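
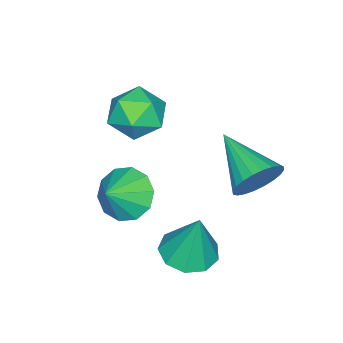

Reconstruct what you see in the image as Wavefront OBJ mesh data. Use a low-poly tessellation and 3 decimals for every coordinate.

v 0.695 2.161 -1.388
v 1.248 1.365 -1.241
v 0.865 2.639 0.568
v 1.636 1.888 -1.403
v 1.583 2.538 -1.557
v 1.115 3.012 -1.632
v 0.45 3.087 -1.593
v -0.1 2.729 -1.457
v -0.279 2.105 -1.289
v -0.001 1.507 -1.167
v 0.601 1.215 -1.148
v -2.46 2.865 -0.062
v -1.89 2.945 0.719
v -3.36 1.055 0.782
v -2.192 3.146 0.827
v -2.535 3.304 0.8
v -2.867 3.395 0.642
v -3.136 3.405 0.377
v -3.303 3.333 0.045
v -3.342 3.19 -0.304
v -3.246 2.997 -0.615
v -3.031 2.785 -0.842
v -2.729 2.584 -0.951
v -2.386 2.426 -0.924
v -2.054 2.335 -0.765
v -1.784 2.325 -0.5
v -1.618 2.397 -0.168
v -1.579 2.54 0.18
v -1.675 2.733 0.492
v -0.045 -0.623 -0.5
v 0.502 -1.101 -1.243
v 0.985 -0.717 0.32
v 0.603 -0.469 -1.298
v 0.456 0.105 -1.047
v 0.118 0.4 -0.588
v -0.283 0.305 -0.094
v -0.593 -0.145 0.244
v -0.694 -0.777 0.299
v -0.547 -1.351 0.048
v -0.209 -1.646 -0.411
v 0.192 -1.551 -0.905
v -1.992 -0.29 2.829
v -1.067 0.118 2.471
v -1.293 -1.878 2.829
v -0.368 -1.47 2.471
v -0.699 -1.254 3.468
v -1.131 -0.273 3.468
v -1.229 -1.487 1.832
v -1.661 -0.506 1.832
v -0.595 -0.622 1.855
v -0.268 -0.478 2.866
v -2.092 -1.282 2.434
v -1.765 -1.138 3.445
f 2 1 4
f 2 4 3
f 4 1 5
f 4 5 3
f 5 1 6
f 5 6 3
f 6 1 7
f 6 7 3
f 7 1 8
f 7 8 3
f 8 1 9
f 8 9 3
f 9 1 10
f 9 10 3
f 10 1 11
f 10 11 3
f 11 1 2
f 11 2 3
f 13 12 15
f 13 15 14
f 15 12 16
f 15 16 14
f 16 12 17
f 16 17 14
f 17 12 18
f 17 18 14
f 18 12 19
f 18 19 14
f 19 12 20
f 19 20 14
f 20 12 21
f 20 21 14
f 21 12 22
f 21 22 14
f 22 12 23
f 22 23 14
f 23 12 24
f 23 24 14
f 24 12 25
f 24 25 14
f 25 12 26
f 25 26 14
f 26 12 27
f 26 27 14
f 27 12 28
f 27 28 14
f 28 12 29
f 28 29 14
f 29 12 13
f 29 13 14
f 31 30 33
f 31 33 32
f 33 30 34
f 33 34 32
f 34 30 35
f 34 35 32
f 35 30 36
f 35 36 32
f 36 30 37
f 36 37 32
f 37 30 38
f 37 38 32
f 38 30 39
f 38 39 32
f 39 30 40
f 39 40 32
f 40 30 41
f 40 41 32
f 41 30 31
f 41 31 32
f 42 53 47
f 42 47 43
f 42 43 49
f 42 49 52
f 42 52 53
f 43 47 51
f 47 53 46
f 53 52 44
f 52 49 48
f 49 43 50
f 45 51 46
f 45 46 44
f 45 44 48
f 45 48 50
f 45 50 51
f 46 51 47
f 44 46 53
f 48 44 52
f 50 48 49
f 51 50 43



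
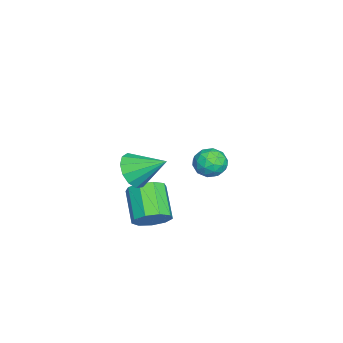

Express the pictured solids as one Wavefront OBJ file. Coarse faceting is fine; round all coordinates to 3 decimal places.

v 2.834 0.3 -0.394
v 3.254 0.728 0.356
v 1.805 0.168 1.485
v 1.386 -0.26 0.734
v 2.853 1.15 0.051
v 1.404 0.59 1.18
v 2.444 1.174 -0.462
v 0.995 0.615 0.667
v 2.218 0.789 -0.943
v 0.769 0.23 0.185
v 2.28 0.175 -1.168
v 0.831 -0.384 -0.039
v 2.602 -0.38 -1.031
v 1.153 -0.94 0.098
v 3.032 -0.618 -0.595
v 1.583 -1.177 0.533
v 3.37 -0.426 -0.066
v 1.921 -0.986 1.062
v 3.458 0.105 0.31
v 2.009 -0.454 1.438
v 2.507 -0.599 2.644
v 3.044 -1.107 3.347
v 2.733 0.959 3.596
v 3.423 -0.922 2.956
v 3.511 -0.636 2.466
v 3.281 -0.337 2.032
v 2.805 -0.122 1.793
v 2.235 -0.058 1.823
v 1.751 -0.166 2.114
v 1.507 -0.411 2.573
v 1.581 -0.716 3.055
v 1.949 -0.984 3.405
v 2.494 -1.13 3.514
v -4.206 1.681 -0.892
v -3.723 2.398 -1.22
v -3.217 1.522 0.22
v -2.734 2.239 -0.108
v -3.567 2.377 0.269
v -4.179 2.475 -0.418
v -2.761 1.445 -0.582
v -3.373 1.543 -1.269
v -2.83 2.253 -1.028
v -3.328 2.828 -0.502
v -3.612 1.092 -0.498
v -4.11 1.667 0.028
v -4.052 2.053 -1.154
v -2.888 1.867 0.154
v -3.379 1.947 0.375
v -3.094 2.369 0.183
v -4.32 2.098 -0.683
v -4.035 2.52 -0.875
v -3.944 2.508 -0
v -2.905 1.4 -0.125
v -2.62 1.822 -0.317
v -3.846 1.551 -1.183
v -3.561 1.973 -1.375
v -2.996 1.412 -1
v -3.242 2.39 -1.233
v -2.661 2.296 -0.58
v -2.677 1.829 -0.858
v -3.036 1.887 -1.262
v -3.535 2.728 -0.925
v -2.954 2.635 -0.271
v -3.444 2.715 -0.049
v -3.803 2.773 -0.453
v -3.01 2.643 -0.812
v -3.986 1.285 -0.729
v -3.405 1.192 -0.075
v -3.137 1.147 -0.547
v -3.496 1.205 -0.951
v -4.279 1.624 -0.42
v -3.698 1.53 0.233
v -3.904 2.033 0.262
v -4.263 2.091 -0.142
v -3.93 1.277 -0.188
f 2 1 5
f 2 5 3
f 3 5 6
f 3 6 4
f 5 1 7
f 5 7 6
f 6 7 8
f 6 8 4
f 7 1 9
f 7 9 8
f 8 9 10
f 8 10 4
f 9 1 11
f 9 11 10
f 10 11 12
f 10 12 4
f 11 1 13
f 11 13 12
f 12 13 14
f 12 14 4
f 13 1 15
f 13 15 14
f 14 15 16
f 14 16 4
f 15 1 17
f 15 17 16
f 16 17 18
f 16 18 4
f 17 1 19
f 17 19 18
f 18 19 20
f 18 20 4
f 19 1 2
f 19 2 20
f 20 2 3
f 20 3 4
f 22 21 24
f 22 24 23
f 24 21 25
f 24 25 23
f 25 21 26
f 25 26 23
f 26 21 27
f 26 27 23
f 27 21 28
f 27 28 23
f 28 21 29
f 28 29 23
f 29 21 30
f 29 30 23
f 30 21 31
f 30 31 23
f 31 21 32
f 31 32 23
f 32 21 33
f 32 33 23
f 33 21 22
f 33 22 23
f 34 71 50
f 71 45 74
f 50 74 39
f 71 74 50
f 34 50 46
f 50 39 51
f 46 51 35
f 50 51 46
f 34 46 55
f 46 35 56
f 55 56 41
f 46 56 55
f 34 55 67
f 55 41 70
f 67 70 44
f 55 70 67
f 34 67 71
f 67 44 75
f 71 75 45
f 67 75 71
f 35 51 62
f 51 39 65
f 62 65 43
f 51 65 62
f 39 74 52
f 74 45 73
f 52 73 38
f 74 73 52
f 45 75 72
f 75 44 68
f 72 68 36
f 75 68 72
f 44 70 69
f 70 41 57
f 69 57 40
f 70 57 69
f 41 56 61
f 56 35 58
f 61 58 42
f 56 58 61
f 37 63 49
f 63 43 64
f 49 64 38
f 63 64 49
f 37 49 47
f 49 38 48
f 47 48 36
f 49 48 47
f 37 47 54
f 47 36 53
f 54 53 40
f 47 53 54
f 37 54 59
f 54 40 60
f 59 60 42
f 54 60 59
f 37 59 63
f 59 42 66
f 63 66 43
f 59 66 63
f 38 64 52
f 64 43 65
f 52 65 39
f 64 65 52
f 36 48 72
f 48 38 73
f 72 73 45
f 48 73 72
f 40 53 69
f 53 36 68
f 69 68 44
f 53 68 69
f 42 60 61
f 60 40 57
f 61 57 41
f 60 57 61
f 43 66 62
f 66 42 58
f 62 58 35
f 66 58 62



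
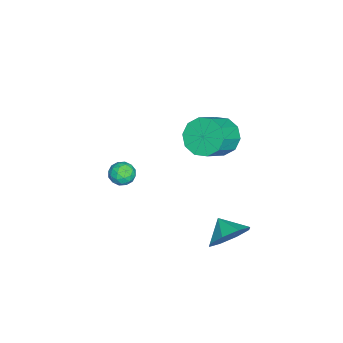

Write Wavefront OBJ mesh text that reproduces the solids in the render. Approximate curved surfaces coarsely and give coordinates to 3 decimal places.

v 0.807 2.874 1.27
v 1.35 2.601 0.438
v 2.556 2.073 1.398
v 2.013 2.346 2.23
v 1.499 3.203 0.581
v 2.705 2.675 1.542
v 1.384 3.679 0.988
v 2.59 3.151 1.948
v 1.048 3.848 1.502
v 2.255 3.32 2.462
v 0.621 3.645 1.927
v 1.827 3.116 2.888
v 0.264 3.147 2.102
v 1.47 2.619 3.062
v 0.115 2.545 1.958
v 1.321 2.017 2.919
v 0.23 2.069 1.552
v 1.436 1.541 2.512
v 0.565 1.9 1.038
v 1.772 1.372 1.998
v 0.993 2.104 0.612
v 2.199 1.575 1.573
v 3.45 3.871 -3.406
v 4.231 3.682 -2.669
v 2.75 3.209 -2.834
v 3.762 4.344 -2.474
v 3.11 4.729 -2.825
v 2.658 4.612 -3.516
v 2.669 4.061 -4.142
v 3.137 3.399 -4.337
v 3.789 3.013 -3.986
v 4.242 3.131 -3.295
v -0.951 -1.628 -3.388
v -0.275 -1.501 -3.541
v -0.945 -2.519 -4.099
v -0.269 -2.392 -4.252
v -0.447 -2.626 -3.612
v -0.451 -2.075 -3.172
v -0.769 -1.945 -4.468
v -0.773 -1.394 -4.028
v -0.163 -1.697 -4.208
v 0.036 -2.117 -3.679
v -1.256 -1.903 -3.961
v -1.057 -2.323 -3.432
v -0.614 -1.486 -3.402
v -0.606 -2.534 -4.238
v -0.711 -2.671 -3.861
v -0.314 -2.596 -3.951
v -0.717 -1.824 -3.185
v -0.32 -1.749 -3.275
v -0.421 -2.41 -3.317
v -0.9 -2.271 -4.365
v -0.503 -2.196 -4.455
v -0.906 -1.424 -3.689
v -0.509 -1.349 -3.779
v -0.799 -1.61 -4.323
v -0.15 -1.527 -3.884
v -0.147 -2.05 -4.302
v -0.44 -1.788 -4.429
v -0.443 -1.464 -4.171
v -0.034 -1.774 -3.573
v -0.03 -2.298 -3.991
v -0.134 -2.435 -3.615
v -0.137 -2.111 -3.357
v 0.033 -1.889 -3.966
v -1.19 -1.722 -3.649
v -1.186 -2.246 -4.067
v -1.083 -1.909 -4.283
v -1.086 -1.585 -4.025
v -1.073 -1.97 -3.338
v -1.07 -2.493 -3.756
v -0.777 -2.556 -3.469
v -0.78 -2.232 -3.211
v -1.253 -2.131 -3.674
f 2 1 5
f 2 5 3
f 3 5 6
f 3 6 4
f 5 1 7
f 5 7 6
f 6 7 8
f 6 8 4
f 7 1 9
f 7 9 8
f 8 9 10
f 8 10 4
f 9 1 11
f 9 11 10
f 10 11 12
f 10 12 4
f 11 1 13
f 11 13 12
f 12 13 14
f 12 14 4
f 13 1 15
f 13 15 14
f 14 15 16
f 14 16 4
f 15 1 17
f 15 17 16
f 16 17 18
f 16 18 4
f 17 1 19
f 17 19 18
f 18 19 20
f 18 20 4
f 19 1 21
f 19 21 20
f 20 21 22
f 20 22 4
f 21 1 2
f 21 2 22
f 22 2 3
f 22 3 4
f 24 23 26
f 24 26 25
f 26 23 27
f 26 27 25
f 27 23 28
f 27 28 25
f 28 23 29
f 28 29 25
f 29 23 30
f 29 30 25
f 30 23 31
f 30 31 25
f 31 23 32
f 31 32 25
f 32 23 24
f 32 24 25
f 33 70 49
f 70 44 73
f 49 73 38
f 70 73 49
f 33 49 45
f 49 38 50
f 45 50 34
f 49 50 45
f 33 45 54
f 45 34 55
f 54 55 40
f 45 55 54
f 33 54 66
f 54 40 69
f 66 69 43
f 54 69 66
f 33 66 70
f 66 43 74
f 70 74 44
f 66 74 70
f 34 50 61
f 50 38 64
f 61 64 42
f 50 64 61
f 38 73 51
f 73 44 72
f 51 72 37
f 73 72 51
f 44 74 71
f 74 43 67
f 71 67 35
f 74 67 71
f 43 69 68
f 69 40 56
f 68 56 39
f 69 56 68
f 40 55 60
f 55 34 57
f 60 57 41
f 55 57 60
f 36 62 48
f 62 42 63
f 48 63 37
f 62 63 48
f 36 48 46
f 48 37 47
f 46 47 35
f 48 47 46
f 36 46 53
f 46 35 52
f 53 52 39
f 46 52 53
f 36 53 58
f 53 39 59
f 58 59 41
f 53 59 58
f 36 58 62
f 58 41 65
f 62 65 42
f 58 65 62
f 37 63 51
f 63 42 64
f 51 64 38
f 63 64 51
f 35 47 71
f 47 37 72
f 71 72 44
f 47 72 71
f 39 52 68
f 52 35 67
f 68 67 43
f 52 67 68
f 41 59 60
f 59 39 56
f 60 56 40
f 59 56 60
f 42 65 61
f 65 41 57
f 61 57 34
f 65 57 61



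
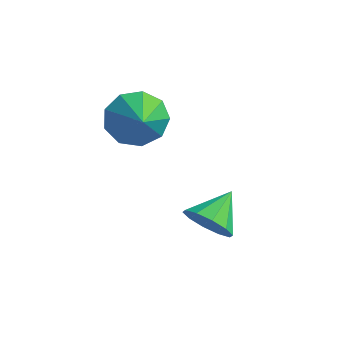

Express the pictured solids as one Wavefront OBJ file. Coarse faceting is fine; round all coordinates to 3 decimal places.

v 3.962 2.329 -3.517
v 4.575 2.668 -4.113
v 3.998 3.591 -2.763
v 4.055 2.797 -4.304
v 3.5 2.747 -4.194
v 3.121 2.537 -3.825
v 3.063 2.248 -3.339
v 3.349 1.99 -2.921
v 3.869 1.862 -2.73
v 4.425 1.912 -2.84
v 4.804 2.121 -3.209
v 4.861 2.41 -3.695
v 0.411 3.401 -0.75
v 1.212 3.684 -1.432
v 1.289 2.599 -0.05
v 1.187 4.158 -0.857
v 0.798 4.278 -0.232
v 0.228 3.987 0.151
v -0.256 3.422 0.112
v -0.429 2.847 -0.33
v -0.209 2.531 -0.968
v 0.301 2.622 -1.505
v 0.863 3.077 -1.688
f 2 1 4
f 2 4 3
f 4 1 5
f 4 5 3
f 5 1 6
f 5 6 3
f 6 1 7
f 6 7 3
f 7 1 8
f 7 8 3
f 8 1 9
f 8 9 3
f 9 1 10
f 9 10 3
f 10 1 11
f 10 11 3
f 11 1 12
f 11 12 3
f 12 1 2
f 12 2 3
f 14 13 16
f 14 16 15
f 16 13 17
f 16 17 15
f 17 13 18
f 17 18 15
f 18 13 19
f 18 19 15
f 19 13 20
f 19 20 15
f 20 13 21
f 20 21 15
f 21 13 22
f 21 22 15
f 22 13 23
f 22 23 15
f 23 13 14
f 23 14 15



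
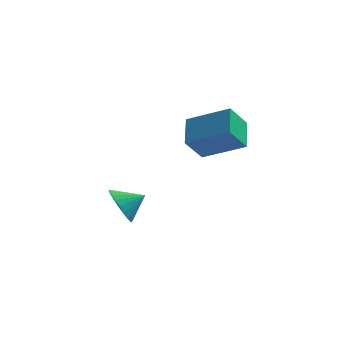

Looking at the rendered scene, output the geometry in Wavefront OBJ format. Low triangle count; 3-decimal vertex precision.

v 2.642 -3.268 1.081
v 2.173 -3.966 2.006
v 2.409 -2.136 1.817
v 1.94 -2.834 2.742
v 4.3 -3.406 1.818
v 3.831 -4.104 2.743
v 4.067 -2.274 2.554
v 3.598 -2.972 3.479
v -0.507 -3.015 -1.823
v 0.004 -3.495 -2.355
v 0.347 -2.645 -1.337
v -0.021 -3.203 -2.533
v -0.12 -2.882 -2.603
v -0.278 -2.581 -2.554
v -0.471 -2.346 -2.394
v -0.669 -2.213 -2.147
v -0.843 -2.202 -1.851
v -0.965 -2.315 -1.551
v -1.018 -2.534 -1.292
v -0.993 -2.826 -1.114
v -0.894 -3.148 -1.044
v -0.736 -3.449 -1.093
v -0.543 -3.684 -1.253
v -0.345 -3.817 -1.499
v -0.171 -3.828 -1.796
v -0.049 -3.715 -2.096
f 2 4 1
f 5 2 1
f 1 4 3
f 3 5 1
f 2 8 4
f 6 2 5
f 6 8 2
f 4 8 3
f 7 5 3
f 3 8 7
f 7 6 5
f 8 6 7
f 10 9 12
f 10 12 11
f 12 9 13
f 12 13 11
f 13 9 14
f 13 14 11
f 14 9 15
f 14 15 11
f 15 9 16
f 15 16 11
f 16 9 17
f 16 17 11
f 17 9 18
f 17 18 11
f 18 9 19
f 18 19 11
f 19 9 20
f 19 20 11
f 20 9 21
f 20 21 11
f 21 9 22
f 21 22 11
f 22 9 23
f 22 23 11
f 23 9 24
f 23 24 11
f 24 9 25
f 24 25 11
f 25 9 26
f 25 26 11
f 26 9 10
f 26 10 11



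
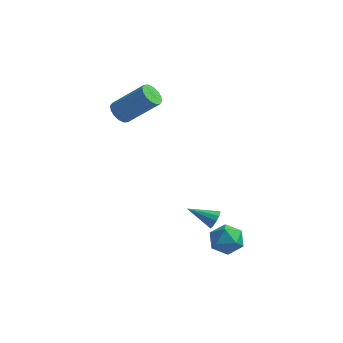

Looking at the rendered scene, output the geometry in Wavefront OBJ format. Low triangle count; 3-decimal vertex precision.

v -2.972 2.626 0.938
v -2.535 2.786 0.443
v -0.99 3.094 1.907
v -1.428 2.934 2.402
v -2.683 3.091 0.535
v -1.139 3.399 1.999
v -2.909 3.272 0.736
v -1.365 3.58 2.199
v -3.152 3.28 0.99
v -1.608 3.588 2.454
v -3.347 3.112 1.231
v -1.802 3.42 2.695
v -3.441 2.815 1.393
v -1.897 3.122 2.857
v -3.41 2.466 1.433
v -1.865 2.774 2.897
v -3.261 2.161 1.341
v -1.717 2.469 2.805
v -3.035 1.98 1.141
v -1.491 2.288 2.604
v -2.792 1.972 0.886
v -1.248 2.28 2.35
v -2.598 2.14 0.645
v -1.053 2.448 2.109
v -2.503 2.438 0.483
v -0.959 2.745 1.947
v 3.919 -0.408 -4.048
v 4.281 -0.82 -3.316
v 3.079 -1.6 -4.304
v 3.441 -2.012 -3.572
v 2.886 -1.293 -3.464
v 3.405 -0.556 -3.306
v 3.955 -1.864 -4.314
v 4.474 -1.127 -4.156
v 4.303 -1.72 -3.48
v 3.642 -1.367 -2.955
v 3.718 -1.053 -4.665
v 3.057 -0.7 -4.14
v 2.827 -0.319 -3.313
v 3.069 -0.463 -2.852
v 1.513 -0.521 -2.687
v 3.022 -0.132 -2.845
v 2.9 0.127 -3.017
v 2.751 0.215 -3.302
v 2.631 0.099 -3.592
v 2.586 -0.176 -3.774
v 2.633 -0.507 -3.781
v 2.755 -0.765 -3.609
v 2.904 -0.854 -3.324
v 3.024 -0.738 -3.035
f 2 1 5
f 2 5 3
f 3 5 6
f 3 6 4
f 5 1 7
f 5 7 6
f 6 7 8
f 6 8 4
f 7 1 9
f 7 9 8
f 8 9 10
f 8 10 4
f 9 1 11
f 9 11 10
f 10 11 12
f 10 12 4
f 11 1 13
f 11 13 12
f 12 13 14
f 12 14 4
f 13 1 15
f 13 15 14
f 14 15 16
f 14 16 4
f 15 1 17
f 15 17 16
f 16 17 18
f 16 18 4
f 17 1 19
f 17 19 18
f 18 19 20
f 18 20 4
f 19 1 21
f 19 21 20
f 20 21 22
f 20 22 4
f 21 1 23
f 21 23 22
f 22 23 24
f 22 24 4
f 23 1 25
f 23 25 24
f 24 25 26
f 24 26 4
f 25 1 2
f 25 2 26
f 26 2 3
f 26 3 4
f 27 38 32
f 27 32 28
f 27 28 34
f 27 34 37
f 27 37 38
f 28 32 36
f 32 38 31
f 38 37 29
f 37 34 33
f 34 28 35
f 30 36 31
f 30 31 29
f 30 29 33
f 30 33 35
f 30 35 36
f 31 36 32
f 29 31 38
f 33 29 37
f 35 33 34
f 36 35 28
f 40 39 42
f 40 42 41
f 42 39 43
f 42 43 41
f 43 39 44
f 43 44 41
f 44 39 45
f 44 45 41
f 45 39 46
f 45 46 41
f 46 39 47
f 46 47 41
f 47 39 48
f 47 48 41
f 48 39 49
f 48 49 41
f 49 39 50
f 49 50 41
f 50 39 40
f 50 40 41



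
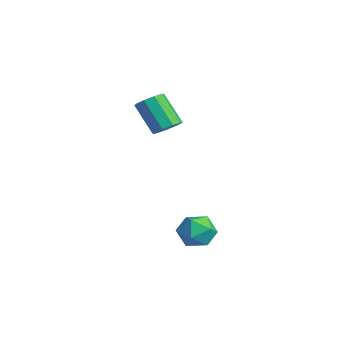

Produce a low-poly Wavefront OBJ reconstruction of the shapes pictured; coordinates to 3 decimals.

v -2.197 -0.656 0.331
v -1.575 -0.672 0.766
v -2.62 -1.14 2.244
v -3.243 -1.124 1.809
v -1.782 -0.195 0.771
v -2.828 -0.664 2.249
v -2.184 0.066 0.569
v -3.229 -0.402 2.047
v -2.592 -0.011 0.256
v -3.637 -0.479 1.734
v -2.815 -0.389 -0.022
v -3.861 -0.857 1.456
v -2.749 -0.892 -0.135
v -3.795 -1.36 1.343
v -2.425 -1.285 -0.03
v -3.471 -1.753 1.448
v -1.994 -1.383 0.244
v -3.04 -1.851 1.722
v -1.658 -1.141 0.558
v -2.704 -1.609 2.037
v 2.654 -0.831 -3.067
v 3.552 -1.074 -3.368
v 2.028 -1.726 -4.212
v 2.926 -1.969 -4.513
v 2.592 -2.299 -3.655
v 2.979 -1.745 -2.947
v 2.601 -1.055 -4.633
v 2.988 -0.501 -3.925
v 3.519 -1.212 -4.336
v 3.514 -1.981 -3.732
v 2.066 -0.819 -3.848
v 2.061 -1.588 -3.244
f 2 1 5
f 2 5 3
f 3 5 6
f 3 6 4
f 5 1 7
f 5 7 6
f 6 7 8
f 6 8 4
f 7 1 9
f 7 9 8
f 8 9 10
f 8 10 4
f 9 1 11
f 9 11 10
f 10 11 12
f 10 12 4
f 11 1 13
f 11 13 12
f 12 13 14
f 12 14 4
f 13 1 15
f 13 15 14
f 14 15 16
f 14 16 4
f 15 1 17
f 15 17 16
f 16 17 18
f 16 18 4
f 17 1 19
f 17 19 18
f 18 19 20
f 18 20 4
f 19 1 2
f 19 2 20
f 20 2 3
f 20 3 4
f 21 32 26
f 21 26 22
f 21 22 28
f 21 28 31
f 21 31 32
f 22 26 30
f 26 32 25
f 32 31 23
f 31 28 27
f 28 22 29
f 24 30 25
f 24 25 23
f 24 23 27
f 24 27 29
f 24 29 30
f 25 30 26
f 23 25 32
f 27 23 31
f 29 27 28
f 30 29 22



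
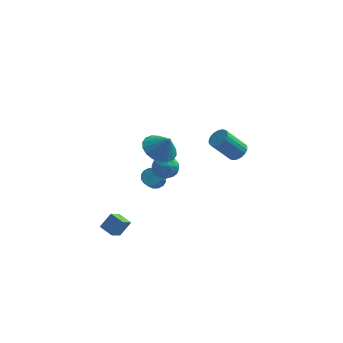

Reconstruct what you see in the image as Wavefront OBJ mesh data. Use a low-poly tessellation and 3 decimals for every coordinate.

v -0.541 3.122 -3.781
v 0.099 3.015 -3.819
v 0.001 2.072 -2.816
v -0.639 2.178 -2.779
v 0.065 3.261 -3.591
v -0.033 2.317 -2.589
v -0.132 3.469 -3.415
v -0.23 2.525 -2.412
v -0.438 3.584 -3.336
v -0.536 2.641 -2.334
v -0.772 3.575 -3.377
v -0.87 2.632 -2.374
v -1.044 3.445 -3.526
v -1.142 2.502 -2.524
v -1.181 3.228 -3.744
v -1.279 2.285 -2.741
v -1.147 2.983 -3.971
v -1.245 2.039 -2.969
v -0.95 2.775 -4.148
v -1.048 1.831 -3.145
v -0.644 2.659 -4.226
v -0.742 1.716 -3.224
v -0.31 2.668 -4.186
v -0.408 1.725 -3.183
v -0.038 2.798 -4.036
v -0.136 1.855 -3.034
v 4.256 4.058 -1.411
v 4.799 4.161 -0.965
v 3.667 3.705 0.517
v 3.124 3.602 0.071
v 4.665 4.446 -0.98
v 3.533 3.991 0.503
v 4.449 4.655 -1.08
v 3.318 4.199 0.403
v 4.196 4.746 -1.245
v 3.065 4.29 0.237
v 3.954 4.7 -1.444
v 2.823 4.244 0.039
v 3.773 4.527 -1.636
v 2.641 4.071 -0.153
v 3.686 4.261 -1.783
v 2.555 3.805 -0.301
v 3.713 3.955 -1.857
v 2.581 3.499 -0.375
v 3.847 3.669 -1.843
v 2.715 3.214 -0.36
v 4.062 3.461 -1.743
v 2.931 3.005 -0.26
v 4.315 3.37 -1.577
v 3.184 2.914 -0.095
v 4.557 3.416 -1.379
v 3.426 2.96 0.104
v 4.739 3.589 -1.187
v 3.607 3.133 0.296
v 4.825 3.855 -1.039
v 3.694 3.399 0.443
v 0.147 -1.533 0.955
v 0.593 -1.105 1.525
v 0.987 -2.595 1.095
v 1.433 -2.167 1.665
v 0.654 -2.426 1.849
v 0.135 -1.769 1.762
v 1.445 -1.931 0.858
v 0.926 -1.274 0.771
v 1.395 -1.351 1.465
v 0.906 -1.656 2.077
v 0.674 -2.044 0.543
v 0.185 -2.349 1.155
v 0.296 -1.226 1.227
v 1.284 -2.474 1.393
v 0.826 -2.626 1.5
v 1.088 -2.375 1.836
v 0.027 -1.616 1.367
v 0.289 -1.365 1.702
v 0.325 -2.141 1.892
v 1.291 -2.335 0.918
v 1.553 -2.084 1.253
v 0.492 -1.325 0.784
v 0.754 -1.074 1.12
v 1.255 -1.559 0.728
v 1.03 -1.119 1.528
v 1.524 -1.743 1.61
v 1.531 -1.604 1.136
v 1.226 -1.218 1.085
v 0.743 -1.298 1.887
v 1.236 -1.922 1.97
v 0.778 -2.074 2.078
v 0.473 -1.689 2.027
v 1.214 -1.443 1.852
v 0.344 -1.778 0.65
v 0.837 -2.402 0.733
v 1.107 -2.011 0.593
v 0.802 -1.626 0.542
v 0.056 -1.957 1.01
v 0.55 -2.581 1.092
v 0.354 -2.482 1.535
v 0.049 -2.096 1.484
v 0.366 -2.257 0.768
v 0.512 -2.208 3.123
v 1.451 -2.12 2.596
v 1.148 -2.452 4.217
v 1.369 -1.67 2.744
v 1.117 -1.327 2.967
v 0.746 -1.158 3.221
v 0.328 -1.197 3.455
v -0.054 -1.436 3.624
v -0.323 -1.828 3.693
v -0.427 -2.295 3.649
v -0.345 -2.745 3.501
v -0.094 -3.088 3.278
v 0.278 -3.257 3.024
v 0.696 -3.218 2.79
v 1.077 -2.979 2.621
v 1.347 -2.587 2.552
v -1.472 -4.029 -3.153
v -1.789 -4.845 -2.504
v -2.231 -3.534 -2.902
v -2.548 -4.35 -2.252
v -0.912 -3.59 -2.328
v -1.229 -4.406 -1.678
v -1.671 -3.095 -2.076
v -1.988 -3.911 -1.427
f 2 1 5
f 2 5 3
f 3 5 6
f 3 6 4
f 5 1 7
f 5 7 6
f 6 7 8
f 6 8 4
f 7 1 9
f 7 9 8
f 8 9 10
f 8 10 4
f 9 1 11
f 9 11 10
f 10 11 12
f 10 12 4
f 11 1 13
f 11 13 12
f 12 13 14
f 12 14 4
f 13 1 15
f 13 15 14
f 14 15 16
f 14 16 4
f 15 1 17
f 15 17 16
f 16 17 18
f 16 18 4
f 17 1 19
f 17 19 18
f 18 19 20
f 18 20 4
f 19 1 21
f 19 21 20
f 20 21 22
f 20 22 4
f 21 1 23
f 21 23 22
f 22 23 24
f 22 24 4
f 23 1 25
f 23 25 24
f 24 25 26
f 24 26 4
f 25 1 2
f 25 2 26
f 26 2 3
f 26 3 4
f 28 27 31
f 28 31 29
f 29 31 32
f 29 32 30
f 31 27 33
f 31 33 32
f 32 33 34
f 32 34 30
f 33 27 35
f 33 35 34
f 34 35 36
f 34 36 30
f 35 27 37
f 35 37 36
f 36 37 38
f 36 38 30
f 37 27 39
f 37 39 38
f 38 39 40
f 38 40 30
f 39 27 41
f 39 41 40
f 40 41 42
f 40 42 30
f 41 27 43
f 41 43 42
f 42 43 44
f 42 44 30
f 43 27 45
f 43 45 44
f 44 45 46
f 44 46 30
f 45 27 47
f 45 47 46
f 46 47 48
f 46 48 30
f 47 27 49
f 47 49 48
f 48 49 50
f 48 50 30
f 49 27 51
f 49 51 50
f 50 51 52
f 50 52 30
f 51 27 53
f 51 53 52
f 52 53 54
f 52 54 30
f 53 27 55
f 53 55 54
f 54 55 56
f 54 56 30
f 55 27 28
f 55 28 56
f 56 28 29
f 56 29 30
f 57 94 73
f 94 68 97
f 73 97 62
f 94 97 73
f 57 73 69
f 73 62 74
f 69 74 58
f 73 74 69
f 57 69 78
f 69 58 79
f 78 79 64
f 69 79 78
f 57 78 90
f 78 64 93
f 90 93 67
f 78 93 90
f 57 90 94
f 90 67 98
f 94 98 68
f 90 98 94
f 58 74 85
f 74 62 88
f 85 88 66
f 74 88 85
f 62 97 75
f 97 68 96
f 75 96 61
f 97 96 75
f 68 98 95
f 98 67 91
f 95 91 59
f 98 91 95
f 67 93 92
f 93 64 80
f 92 80 63
f 93 80 92
f 64 79 84
f 79 58 81
f 84 81 65
f 79 81 84
f 60 86 72
f 86 66 87
f 72 87 61
f 86 87 72
f 60 72 70
f 72 61 71
f 70 71 59
f 72 71 70
f 60 70 77
f 70 59 76
f 77 76 63
f 70 76 77
f 60 77 82
f 77 63 83
f 82 83 65
f 77 83 82
f 60 82 86
f 82 65 89
f 86 89 66
f 82 89 86
f 61 87 75
f 87 66 88
f 75 88 62
f 87 88 75
f 59 71 95
f 71 61 96
f 95 96 68
f 71 96 95
f 63 76 92
f 76 59 91
f 92 91 67
f 76 91 92
f 65 83 84
f 83 63 80
f 84 80 64
f 83 80 84
f 66 89 85
f 89 65 81
f 85 81 58
f 89 81 85
f 100 99 102
f 100 102 101
f 102 99 103
f 102 103 101
f 103 99 104
f 103 104 101
f 104 99 105
f 104 105 101
f 105 99 106
f 105 106 101
f 106 99 107
f 106 107 101
f 107 99 108
f 107 108 101
f 108 99 109
f 108 109 101
f 109 99 110
f 109 110 101
f 110 99 111
f 110 111 101
f 111 99 112
f 111 112 101
f 112 99 113
f 112 113 101
f 113 99 114
f 113 114 101
f 114 99 100
f 114 100 101
f 116 118 115
f 119 116 115
f 115 118 117
f 117 119 115
f 116 122 118
f 120 116 119
f 120 122 116
f 118 122 117
f 121 119 117
f 117 122 121
f 121 120 119
f 122 120 121



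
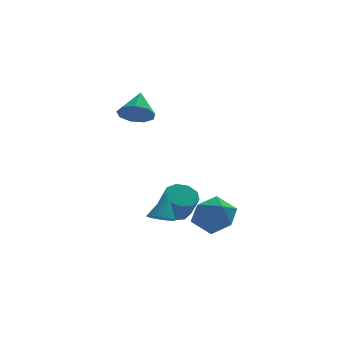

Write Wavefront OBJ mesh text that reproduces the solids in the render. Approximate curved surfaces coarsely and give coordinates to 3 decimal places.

v 1.739 0.372 -2.855
v 2.171 1.025 -2.523
v 2.412 0.281 -1.373
v 1.981 -0.372 -1.705
v 1.609 1.064 -2.38
v 1.85 0.321 -1.23
v 1.108 0.78 -2.458
v 1.349 0.036 -1.309
v 0.902 0.304 -2.723
v 1.144 -0.439 -1.573
v 1.089 -0.14 -3.049
v 1.33 -0.883 -1.899
v 1.58 -0.344 -3.284
v 1.821 -1.088 -2.135
v 2.145 -0.214 -3.318
v 2.386 -0.957 -2.169
v 2.521 0.19 -3.136
v 2.762 -0.553 -1.986
v 2.531 0.68 -2.822
v 2.772 -0.064 -1.672
v 1.799 -3.31 -2.214
v 2.593 -2.61 -2.681
v 3.107 -4.05 -1.099
v 3.901 -3.35 -1.566
v 3.066 -2.912 -0.896
v 2.257 -2.455 -1.585
v 3.443 -4.205 -2.195
v 2.634 -3.748 -2.884
v 3.608 -3.163 -2.669
v 3.376 -2.364 -1.866
v 2.324 -4.296 -1.914
v 2.092 -3.497 -1.111
v 0.625 -2.363 -2.295
v 1.267 -2.396 -2.483
v 1.035 -1.717 -1.005
v 1.19 -2.148 -2.583
v 1.016 -1.936 -2.633
v 0.774 -1.799 -2.625
v 0.506 -1.759 -2.559
v 0.258 -1.823 -2.449
v 0.074 -1.981 -2.311
v -0.014 -2.204 -2.171
v 0.007 -2.456 -2.052
v 0.136 -2.691 -1.975
v 0.349 -2.869 -1.954
v 0.609 -2.96 -1.992
v 0.873 -2.947 -2.082
v 1.093 -2.834 -2.209
v 1.233 -2.639 -2.35
v -0.011 0.447 3.279
v 0.428 0.884 2.612
v 0.411 1.553 4.281
v -0.161 1.081 2.644
v -0.681 0.981 2.972
v -0.886 0.632 3.444
v -0.682 0.196 3.839
v -0.164 -0.122 3.972
v 0.426 -0.174 3.781
v 0.812 0.065 3.355
v 0.813 0.483 2.893
f 2 1 5
f 2 5 3
f 3 5 6
f 3 6 4
f 5 1 7
f 5 7 6
f 6 7 8
f 6 8 4
f 7 1 9
f 7 9 8
f 8 9 10
f 8 10 4
f 9 1 11
f 9 11 10
f 10 11 12
f 10 12 4
f 11 1 13
f 11 13 12
f 12 13 14
f 12 14 4
f 13 1 15
f 13 15 14
f 14 15 16
f 14 16 4
f 15 1 17
f 15 17 16
f 16 17 18
f 16 18 4
f 17 1 19
f 17 19 18
f 18 19 20
f 18 20 4
f 19 1 2
f 19 2 20
f 20 2 3
f 20 3 4
f 21 32 26
f 21 26 22
f 21 22 28
f 21 28 31
f 21 31 32
f 22 26 30
f 26 32 25
f 32 31 23
f 31 28 27
f 28 22 29
f 24 30 25
f 24 25 23
f 24 23 27
f 24 27 29
f 24 29 30
f 25 30 26
f 23 25 32
f 27 23 31
f 29 27 28
f 30 29 22
f 34 33 36
f 34 36 35
f 36 33 37
f 36 37 35
f 37 33 38
f 37 38 35
f 38 33 39
f 38 39 35
f 39 33 40
f 39 40 35
f 40 33 41
f 40 41 35
f 41 33 42
f 41 42 35
f 42 33 43
f 42 43 35
f 43 33 44
f 43 44 35
f 44 33 45
f 44 45 35
f 45 33 46
f 45 46 35
f 46 33 47
f 46 47 35
f 47 33 48
f 47 48 35
f 48 33 49
f 48 49 35
f 49 33 34
f 49 34 35
f 51 50 53
f 51 53 52
f 53 50 54
f 53 54 52
f 54 50 55
f 54 55 52
f 55 50 56
f 55 56 52
f 56 50 57
f 56 57 52
f 57 50 58
f 57 58 52
f 58 50 59
f 58 59 52
f 59 50 60
f 59 60 52
f 60 50 51
f 60 51 52



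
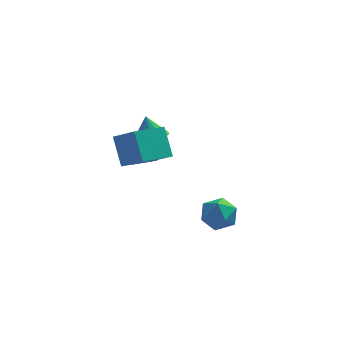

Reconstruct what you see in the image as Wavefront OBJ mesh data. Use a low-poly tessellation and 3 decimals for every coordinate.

v -3.703 -2.498 1.319
v -4.062 -2.389 2.235
v -3.298 -0.704 1.265
v -3.657 -0.595 2.181
v -2.263 -2.805 1.919
v -2.622 -2.696 2.835
v -1.858 -1.011 1.865
v -2.217 -0.902 2.781
v -2.703 0.857 1.387
v -1.671 1.181 1.524
v -3.057 1.383 2.813
v -1.97 1.656 1.275
v -2.501 1.878 1.061
v -3.097 1.775 0.951
v -3.567 1.381 0.979
v -3.763 0.821 1.137
v -3.623 0.272 1.374
v -3.19 -0.091 1.616
v -2.603 -0.153 1.785
v -2.047 0.106 1.827
v -1.7 0.603 1.73
v 1.537 -1.65 -2.221
v 2.332 -2.603 -2.385
v 0.288 -2.457 -3.595
v 1.083 -3.41 -3.759
v 0.454 -3.298 -2.683
v 1.226 -2.799 -1.834
v 1.394 -2.261 -4.146
v 2.166 -1.762 -3.297
v 2.244 -2.98 -3.574
v 1.663 -3.621 -2.67
v 0.957 -1.439 -3.31
v 0.376 -2.08 -2.406
v -4.232 -4.613 2.719
v -4.737 -3.37 4.334
v -2.597 -3.308 2.225
v -3.102 -2.065 3.841
v -2.978 -5.715 3.959
v -3.483 -4.472 5.575
v -1.343 -4.41 3.466
v -1.848 -3.167 5.081
f 2 4 1
f 5 2 1
f 1 4 3
f 3 5 1
f 2 8 4
f 6 2 5
f 6 8 2
f 4 8 3
f 7 5 3
f 3 8 7
f 7 6 5
f 8 6 7
f 10 9 12
f 10 12 11
f 12 9 13
f 12 13 11
f 13 9 14
f 13 14 11
f 14 9 15
f 14 15 11
f 15 9 16
f 15 16 11
f 16 9 17
f 16 17 11
f 17 9 18
f 17 18 11
f 18 9 19
f 18 19 11
f 19 9 20
f 19 20 11
f 20 9 21
f 20 21 11
f 21 9 10
f 21 10 11
f 22 33 27
f 22 27 23
f 22 23 29
f 22 29 32
f 22 32 33
f 23 27 31
f 27 33 26
f 33 32 24
f 32 29 28
f 29 23 30
f 25 31 26
f 25 26 24
f 25 24 28
f 25 28 30
f 25 30 31
f 26 31 27
f 24 26 33
f 28 24 32
f 30 28 29
f 31 30 23
f 35 37 34
f 38 35 34
f 34 37 36
f 36 38 34
f 35 41 37
f 39 35 38
f 39 41 35
f 37 41 36
f 40 38 36
f 36 41 40
f 40 39 38
f 41 39 40



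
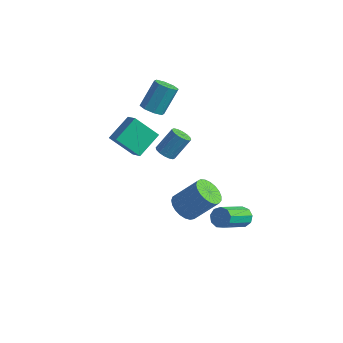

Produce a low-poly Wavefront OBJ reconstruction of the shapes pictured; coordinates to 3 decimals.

v 3.186 -2.93 0.062
v 3.886 -2.995 -0.434
v 4.913 -2.295 0.922
v 4.214 -2.23 1.418
v 3.768 -2.667 -0.515
v 4.796 -1.967 0.842
v 3.55 -2.384 -0.495
v 4.577 -1.685 0.862
v 3.269 -2.196 -0.379
v 4.296 -1.496 0.977
v 2.973 -2.135 -0.187
v 4.001 -1.435 1.169
v 2.715 -2.211 0.048
v 3.742 -1.511 1.404
v 2.538 -2.411 0.285
v 3.565 -1.711 1.642
v 2.473 -2.701 0.484
v 3.5 -2.002 1.841
v 2.531 -3.031 0.61
v 3.559 -2.331 1.966
v 2.703 -3.343 0.641
v 3.731 -2.643 1.997
v 2.958 -3.584 0.572
v 3.986 -2.884 1.928
v 3.253 -3.711 0.414
v 4.281 -3.012 1.771
v 3.536 -3.704 0.196
v 4.564 -3.004 1.552
v 3.759 -3.563 -0.046
v 4.786 -2.863 1.311
v 3.882 -3.312 -0.269
v 4.91 -2.612 1.088
v -1.764 1.632 -1.306
v -1.484 2.036 -1.684
v -1.056 2.892 -0.452
v -1.336 2.488 -0.074
v -1.785 2.144 -1.655
v -1.357 3 -0.423
v -2.08 2.115 -1.532
v -1.652 2.971 -0.3
v -2.291 1.956 -1.348
v -1.862 2.813 -0.117
v -2.36 1.711 -1.154
v -1.932 2.567 0.078
v -2.27 1.444 -1
v -1.841 2.301 0.232
v -2.044 1.228 -0.928
v -1.616 2.084 0.304
v -1.743 1.12 -0.957
v -1.315 1.976 0.275
v -1.448 1.149 -1.08
v -1.02 2.005 0.152
v -1.238 1.307 -1.263
v -0.809 2.164 -0.032
v -1.168 1.553 -1.458
v -0.74 2.409 -0.226
v -1.259 1.819 -1.612
v -0.83 2.676 -0.38
v 3.844 1.097 -3.215
v 4.042 1.424 -2.702
v 3.954 -0.33 -1.551
v 3.756 -0.657 -2.065
v 3.605 1.431 -2.725
v 3.516 -0.323 -1.574
v 3.28 1.282 -2.977
v 3.191 -0.472 -1.826
v 3.219 1.047 -3.341
v 3.13 -0.708 -2.19
v 3.45 0.835 -3.646
v 3.362 -0.92 -2.495
v 3.866 0.746 -3.75
v 3.777 -1.009 -2.599
v 4.272 0.821 -3.603
v 4.183 -0.933 -2.453
v 4.478 1.026 -3.276
v 4.389 -0.729 -2.125
v 4.387 1.264 -2.92
v 4.298 -0.491 -1.769
v -2.97 -0.969 0.887
v -2.877 0.494 1.747
v -3.787 -0.605 0.356
v -3.694 0.858 1.217
v -1.886 -0.318 -0.337
v -1.793 1.145 0.524
v -2.703 0.046 -0.867
v -2.61 1.509 -0.007
v -2.519 1.446 2.039
v -1.802 1.402 1.993
v -1.643 2.429 3.475
v -2.361 2.474 3.521
v -2.005 1.833 1.716
v -1.846 2.86 3.198
v -2.509 2.037 1.628
v -2.35 3.065 3.11
v -3.019 1.896 1.781
v -2.86 2.923 3.263
v -3.237 1.491 2.085
v -3.078 2.518 3.567
v -3.034 1.06 2.362
v -2.875 2.087 3.844
v -2.53 0.855 2.45
v -2.371 1.883 3.932
v -2.02 0.997 2.297
v -1.861 2.024 3.779
f 2 1 5
f 2 5 3
f 3 5 6
f 3 6 4
f 5 1 7
f 5 7 6
f 6 7 8
f 6 8 4
f 7 1 9
f 7 9 8
f 8 9 10
f 8 10 4
f 9 1 11
f 9 11 10
f 10 11 12
f 10 12 4
f 11 1 13
f 11 13 12
f 12 13 14
f 12 14 4
f 13 1 15
f 13 15 14
f 14 15 16
f 14 16 4
f 15 1 17
f 15 17 16
f 16 17 18
f 16 18 4
f 17 1 19
f 17 19 18
f 18 19 20
f 18 20 4
f 19 1 21
f 19 21 20
f 20 21 22
f 20 22 4
f 21 1 23
f 21 23 22
f 22 23 24
f 22 24 4
f 23 1 25
f 23 25 24
f 24 25 26
f 24 26 4
f 25 1 27
f 25 27 26
f 26 27 28
f 26 28 4
f 27 1 29
f 27 29 28
f 28 29 30
f 28 30 4
f 29 1 31
f 29 31 30
f 30 31 32
f 30 32 4
f 31 1 2
f 31 2 32
f 32 2 3
f 32 3 4
f 34 33 37
f 34 37 35
f 35 37 38
f 35 38 36
f 37 33 39
f 37 39 38
f 38 39 40
f 38 40 36
f 39 33 41
f 39 41 40
f 40 41 42
f 40 42 36
f 41 33 43
f 41 43 42
f 42 43 44
f 42 44 36
f 43 33 45
f 43 45 44
f 44 45 46
f 44 46 36
f 45 33 47
f 45 47 46
f 46 47 48
f 46 48 36
f 47 33 49
f 47 49 48
f 48 49 50
f 48 50 36
f 49 33 51
f 49 51 50
f 50 51 52
f 50 52 36
f 51 33 53
f 51 53 52
f 52 53 54
f 52 54 36
f 53 33 55
f 53 55 54
f 54 55 56
f 54 56 36
f 55 33 57
f 55 57 56
f 56 57 58
f 56 58 36
f 57 33 34
f 57 34 58
f 58 34 35
f 58 35 36
f 60 59 63
f 60 63 61
f 61 63 64
f 61 64 62
f 63 59 65
f 63 65 64
f 64 65 66
f 64 66 62
f 65 59 67
f 65 67 66
f 66 67 68
f 66 68 62
f 67 59 69
f 67 69 68
f 68 69 70
f 68 70 62
f 69 59 71
f 69 71 70
f 70 71 72
f 70 72 62
f 71 59 73
f 71 73 72
f 72 73 74
f 72 74 62
f 73 59 75
f 73 75 74
f 74 75 76
f 74 76 62
f 75 59 77
f 75 77 76
f 76 77 78
f 76 78 62
f 77 59 60
f 77 60 78
f 78 60 61
f 78 61 62
f 80 82 79
f 83 80 79
f 79 82 81
f 81 83 79
f 80 86 82
f 84 80 83
f 84 86 80
f 82 86 81
f 85 83 81
f 81 86 85
f 85 84 83
f 86 84 85
f 88 87 91
f 88 91 89
f 89 91 92
f 89 92 90
f 91 87 93
f 91 93 92
f 92 93 94
f 92 94 90
f 93 87 95
f 93 95 94
f 94 95 96
f 94 96 90
f 95 87 97
f 95 97 96
f 96 97 98
f 96 98 90
f 97 87 99
f 97 99 98
f 98 99 100
f 98 100 90
f 99 87 101
f 99 101 100
f 100 101 102
f 100 102 90
f 101 87 103
f 101 103 102
f 102 103 104
f 102 104 90
f 103 87 88
f 103 88 104
f 104 88 89
f 104 89 90



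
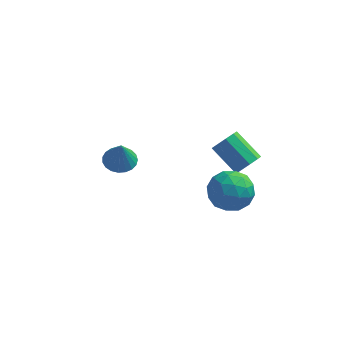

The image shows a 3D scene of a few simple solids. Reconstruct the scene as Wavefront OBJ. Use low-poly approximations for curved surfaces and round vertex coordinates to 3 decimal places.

v -3.688 0.557 1.715
v -2.853 0.758 1.676
v -3.512 0.123 3.245
v -2.999 1.067 1.78
v -3.264 1.288 1.874
v -3.603 1.383 1.94
v -3.956 1.335 1.967
v -4.263 1.152 1.951
v -4.471 0.867 1.893
v -4.543 0.528 1.806
v -4.468 0.194 1.702
v -4.258 -0.077 1.601
v -3.949 -0.239 1.519
v -3.595 -0.262 1.472
v -3.258 -0.144 1.466
v -2.995 0.095 1.504
v -2.852 0.414 1.578
v 2.102 -1.307 3.099
v 3.164 -1.817 3.256
v 1.276 -3.043 3.044
v 2.338 -3.553 3.201
v 1.839 -2.937 4.085
v 2.349 -1.864 4.12
v 2.091 -2.996 2.18
v 2.601 -1.923 2.215
v 3.157 -2.861 2.688
v 3.001 -2.824 3.865
v 1.439 -2.036 2.435
v 1.283 -1.999 3.612
v 2.705 -1.41 3.182
v 1.735 -3.45 3.118
v 1.441 -3.088 3.638
v 2.065 -3.388 3.73
v 2.227 -1.437 3.69
v 2.851 -1.737 3.782
v 2.072 -2.395 4.27
v 1.589 -3.123 2.518
v 2.213 -3.423 2.61
v 2.375 -1.472 2.57
v 2.999 -1.772 2.662
v 2.368 -2.465 2.03
v 3.325 -2.323 2.941
v 2.84 -3.343 2.908
v 2.695 -3.016 2.308
v 2.995 -2.386 2.329
v 3.234 -2.302 3.633
v 2.748 -3.322 3.6
v 2.455 -2.96 4.12
v 2.755 -2.329 4.14
v 3.23 -2.915 3.299
v 1.692 -1.538 2.7
v 1.206 -2.558 2.667
v 1.685 -2.531 2.16
v 1.985 -1.9 2.18
v 1.6 -1.517 3.392
v 1.115 -2.537 3.359
v 1.445 -2.474 3.971
v 1.745 -1.844 3.992
v 1.21 -1.945 3.001
v 2.703 -0.401 3.301
v 3.239 -0.012 3.695
v 1.953 0.729 4.713
v 1.417 0.341 4.319
v 3.076 0.272 3.282
v 1.791 1.014 4.301
v 2.739 0.242 2.879
v 1.454 0.984 3.897
v 2.385 -0.089 2.673
v 1.099 0.653 3.691
v 2.18 -0.565 2.76
v 0.894 0.176 3.779
v 2.219 -0.965 3.101
v 0.933 -0.224 4.119
v 2.485 -1.101 3.535
v 1.199 -0.36 4.553
v 2.852 -0.909 3.86
v 1.567 -0.168 4.878
v 3.15 -0.479 3.923
v 1.864 0.262 4.941
f 2 1 4
f 2 4 3
f 4 1 5
f 4 5 3
f 5 1 6
f 5 6 3
f 6 1 7
f 6 7 3
f 7 1 8
f 7 8 3
f 8 1 9
f 8 9 3
f 9 1 10
f 9 10 3
f 10 1 11
f 10 11 3
f 11 1 12
f 11 12 3
f 12 1 13
f 12 13 3
f 13 1 14
f 13 14 3
f 14 1 15
f 14 15 3
f 15 1 16
f 15 16 3
f 16 1 17
f 16 17 3
f 17 1 2
f 17 2 3
f 18 55 34
f 55 29 58
f 34 58 23
f 55 58 34
f 18 34 30
f 34 23 35
f 30 35 19
f 34 35 30
f 18 30 39
f 30 19 40
f 39 40 25
f 30 40 39
f 18 39 51
f 39 25 54
f 51 54 28
f 39 54 51
f 18 51 55
f 51 28 59
f 55 59 29
f 51 59 55
f 19 35 46
f 35 23 49
f 46 49 27
f 35 49 46
f 23 58 36
f 58 29 57
f 36 57 22
f 58 57 36
f 29 59 56
f 59 28 52
f 56 52 20
f 59 52 56
f 28 54 53
f 54 25 41
f 53 41 24
f 54 41 53
f 25 40 45
f 40 19 42
f 45 42 26
f 40 42 45
f 21 47 33
f 47 27 48
f 33 48 22
f 47 48 33
f 21 33 31
f 33 22 32
f 31 32 20
f 33 32 31
f 21 31 38
f 31 20 37
f 38 37 24
f 31 37 38
f 21 38 43
f 38 24 44
f 43 44 26
f 38 44 43
f 21 43 47
f 43 26 50
f 47 50 27
f 43 50 47
f 22 48 36
f 48 27 49
f 36 49 23
f 48 49 36
f 20 32 56
f 32 22 57
f 56 57 29
f 32 57 56
f 24 37 53
f 37 20 52
f 53 52 28
f 37 52 53
f 26 44 45
f 44 24 41
f 45 41 25
f 44 41 45
f 27 50 46
f 50 26 42
f 46 42 19
f 50 42 46
f 61 60 64
f 61 64 62
f 62 64 65
f 62 65 63
f 64 60 66
f 64 66 65
f 65 66 67
f 65 67 63
f 66 60 68
f 66 68 67
f 67 68 69
f 67 69 63
f 68 60 70
f 68 70 69
f 69 70 71
f 69 71 63
f 70 60 72
f 70 72 71
f 71 72 73
f 71 73 63
f 72 60 74
f 72 74 73
f 73 74 75
f 73 75 63
f 74 60 76
f 74 76 75
f 75 76 77
f 75 77 63
f 76 60 78
f 76 78 77
f 77 78 79
f 77 79 63
f 78 60 61
f 78 61 79
f 79 61 62
f 79 62 63



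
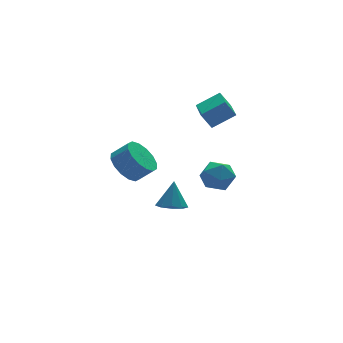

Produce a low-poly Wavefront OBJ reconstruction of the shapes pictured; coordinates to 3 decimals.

v -2.903 0.417 3.247
v -2.373 -0.08 2.475
v -1.627 -0.474 3.241
v -2.157 0.023 4.013
v -2.144 0.418 2.507
v -1.397 0.024 3.273
v -2.118 0.915 2.738
v -1.372 0.521 3.504
v -2.303 1.279 3.105
v -1.556 0.885 3.871
v -2.648 1.412 3.51
v -1.901 1.018 4.276
v -3.062 1.278 3.845
v -2.315 0.884 4.611
v -3.433 0.914 4.019
v -2.687 0.52 4.785
v -3.663 0.416 3.987
v -2.916 0.022 4.753
v -3.688 -0.081 3.756
v -2.942 -0.475 4.522
v -3.504 -0.445 3.389
v -2.757 -0.839 4.155
v -3.159 -0.578 2.984
v -2.412 -0.972 3.75
v -2.745 -0.444 2.649
v -1.998 -0.838 3.415
v 3.598 4.291 -0.458
v 4.54 3.882 -0.728
v 2.82 3.218 -1.552
v 3.762 2.809 -1.822
v 3.366 2.634 -0.852
v 3.847 3.298 -0.176
v 3.513 3.802 -2.104
v 3.994 4.466 -1.428
v 4.488 3.58 -1.745
v 4.397 2.859 -0.972
v 2.963 4.241 -1.308
v 2.872 3.52 -0.535
v 0.453 2.317 -1.78
v 1.018 2.871 -2.117
v 0.827 2.823 -0.32
v 0.49 3.126 -2.07
v -0.055 3.002 -1.888
v -0.363 2.557 -1.655
v -0.288 2 -1.481
v 0.133 1.591 -1.447
v 0.705 1.522 -1.569
v 1.159 1.824 -1.79
v 1.282 2.357 -2.006
v 2.442 3.097 4.076
v 3.697 2.849 4.84
v 3.034 4.881 3.684
v 4.289 4.633 4.448
v 2.911 2.747 3.192
v 4.166 2.499 3.956
v 3.503 4.531 2.8
v 4.758 4.283 3.564
f 2 1 5
f 2 5 3
f 3 5 6
f 3 6 4
f 5 1 7
f 5 7 6
f 6 7 8
f 6 8 4
f 7 1 9
f 7 9 8
f 8 9 10
f 8 10 4
f 9 1 11
f 9 11 10
f 10 11 12
f 10 12 4
f 11 1 13
f 11 13 12
f 12 13 14
f 12 14 4
f 13 1 15
f 13 15 14
f 14 15 16
f 14 16 4
f 15 1 17
f 15 17 16
f 16 17 18
f 16 18 4
f 17 1 19
f 17 19 18
f 18 19 20
f 18 20 4
f 19 1 21
f 19 21 20
f 20 21 22
f 20 22 4
f 21 1 23
f 21 23 22
f 22 23 24
f 22 24 4
f 23 1 25
f 23 25 24
f 24 25 26
f 24 26 4
f 25 1 2
f 25 2 26
f 26 2 3
f 26 3 4
f 27 38 32
f 27 32 28
f 27 28 34
f 27 34 37
f 27 37 38
f 28 32 36
f 32 38 31
f 38 37 29
f 37 34 33
f 34 28 35
f 30 36 31
f 30 31 29
f 30 29 33
f 30 33 35
f 30 35 36
f 31 36 32
f 29 31 38
f 33 29 37
f 35 33 34
f 36 35 28
f 40 39 42
f 40 42 41
f 42 39 43
f 42 43 41
f 43 39 44
f 43 44 41
f 44 39 45
f 44 45 41
f 45 39 46
f 45 46 41
f 46 39 47
f 46 47 41
f 47 39 48
f 47 48 41
f 48 39 49
f 48 49 41
f 49 39 40
f 49 40 41
f 51 53 50
f 54 51 50
f 50 53 52
f 52 54 50
f 51 57 53
f 55 51 54
f 55 57 51
f 53 57 52
f 56 54 52
f 52 57 56
f 56 55 54
f 57 55 56



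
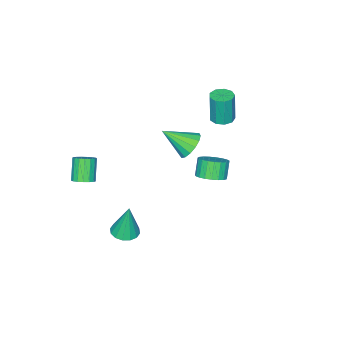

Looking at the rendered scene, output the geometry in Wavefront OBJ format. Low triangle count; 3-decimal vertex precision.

v 4.195 -3.51 -1.361
v 4.737 -3.411 -0.998
v 4.028 -3.931 0.204
v 3.485 -4.03 -0.159
v 4.579 -3.139 -0.974
v 3.87 -3.659 0.229
v 4.333 -2.951 -1.038
v 3.624 -3.471 0.164
v 4.055 -2.892 -1.176
v 3.346 -3.412 0.026
v 3.81 -2.974 -1.357
v 3.1 -3.494 -0.154
v 3.652 -3.179 -1.538
v 2.942 -3.699 -0.336
v 3.619 -3.46 -1.679
v 2.909 -3.98 -0.477
v 3.718 -3.752 -1.748
v 3.008 -4.272 -0.545
v 3.926 -3.989 -1.727
v 3.216 -4.509 -0.525
v 4.195 -4.116 -1.623
v 3.486 -4.636 -0.42
v 4.465 -4.104 -1.459
v 3.755 -4.624 -0.256
v 4.673 -3.956 -1.272
v 3.963 -4.476 -0.07
v 4.771 -3.706 -1.106
v 4.061 -4.226 0.096
v -3.608 -0.214 0.716
v -3.001 -0.582 0.709
v -3.025 -0.654 2.618
v -3.632 -0.286 2.624
v -2.906 -0.106 0.729
v -2.93 -0.178 2.637
v -3.14 0.32 0.742
v -3.164 0.247 2.65
v -3.593 0.496 0.743
v -3.617 0.423 2.651
v -4.053 0.34 0.731
v -4.077 0.267 2.64
v -4.304 -0.075 0.712
v -4.328 -0.148 2.621
v -4.23 -0.555 0.695
v -4.254 -0.628 2.603
v -3.865 -0.875 0.687
v -3.889 -0.948 2.596
v -3.38 -0.886 0.693
v -3.403 -0.958 2.602
v -0.832 -0.197 0.164
v -0.39 -0.542 -0.59
v 0.012 -1.503 1.256
v -0.091 -0.201 -0.414
v 0.01 0.141 -0.083
v -0.115 0.392 0.315
v -0.432 0.486 0.672
v -0.856 0.396 0.893
v -1.274 0.148 0.919
v -1.573 -0.192 0.743
v -1.674 -0.534 0.411
v -1.549 -0.786 0.014
v -1.232 -0.879 -0.343
v -0.808 -0.79 -0.564
v 1.546 3.163 1.035
v 2.194 2.68 1.263
v 1.663 2.415 2.213
v 1.014 2.897 1.985
v 2.283 2.989 1.399
v 1.751 2.724 2.349
v 2.244 3.329 1.472
v 1.712 3.063 2.422
v 2.084 3.639 1.47
v 1.553 3.374 2.419
v 1.831 3.867 1.392
v 1.3 3.602 2.341
v 1.529 3.974 1.253
v 0.998 3.709 2.202
v 1.23 3.94 1.076
v 0.699 3.675 2.025
v 0.985 3.772 0.892
v 0.454 3.506 1.841
v 0.838 3.498 0.733
v 0.306 3.233 1.682
v 0.812 3.166 0.626
v 0.281 2.901 1.575
v 0.914 2.834 0.59
v 0.382 2.569 1.539
v 1.125 2.559 0.631
v 0.593 2.293 1.58
v 1.408 2.388 0.742
v 0.877 2.122 1.691
v 1.716 2.351 0.904
v 1.184 2.085 1.853
v 1.994 2.454 1.088
v 1.462 2.189 2.038
v 3.672 -1.037 -4.645
v 4.491 -1.009 -4.632
v 3.628 -0.743 -2.515
v 4.369 -0.607 -4.69
v 4.059 -0.32 -4.736
v 3.646 -0.225 -4.757
v 3.24 -0.348 -4.749
v 2.95 -0.655 -4.712
v 2.853 -1.065 -4.658
v 2.975 -1.467 -4.6
v 3.285 -1.754 -4.554
v 3.698 -1.849 -4.532
v 4.104 -1.726 -4.54
v 4.395 -1.419 -4.577
f 2 1 5
f 2 5 3
f 3 5 6
f 3 6 4
f 5 1 7
f 5 7 6
f 6 7 8
f 6 8 4
f 7 1 9
f 7 9 8
f 8 9 10
f 8 10 4
f 9 1 11
f 9 11 10
f 10 11 12
f 10 12 4
f 11 1 13
f 11 13 12
f 12 13 14
f 12 14 4
f 13 1 15
f 13 15 14
f 14 15 16
f 14 16 4
f 15 1 17
f 15 17 16
f 16 17 18
f 16 18 4
f 17 1 19
f 17 19 18
f 18 19 20
f 18 20 4
f 19 1 21
f 19 21 20
f 20 21 22
f 20 22 4
f 21 1 23
f 21 23 22
f 22 23 24
f 22 24 4
f 23 1 25
f 23 25 24
f 24 25 26
f 24 26 4
f 25 1 27
f 25 27 26
f 26 27 28
f 26 28 4
f 27 1 2
f 27 2 28
f 28 2 3
f 28 3 4
f 30 29 33
f 30 33 31
f 31 33 34
f 31 34 32
f 33 29 35
f 33 35 34
f 34 35 36
f 34 36 32
f 35 29 37
f 35 37 36
f 36 37 38
f 36 38 32
f 37 29 39
f 37 39 38
f 38 39 40
f 38 40 32
f 39 29 41
f 39 41 40
f 40 41 42
f 40 42 32
f 41 29 43
f 41 43 42
f 42 43 44
f 42 44 32
f 43 29 45
f 43 45 44
f 44 45 46
f 44 46 32
f 45 29 47
f 45 47 46
f 46 47 48
f 46 48 32
f 47 29 30
f 47 30 48
f 48 30 31
f 48 31 32
f 50 49 52
f 50 52 51
f 52 49 53
f 52 53 51
f 53 49 54
f 53 54 51
f 54 49 55
f 54 55 51
f 55 49 56
f 55 56 51
f 56 49 57
f 56 57 51
f 57 49 58
f 57 58 51
f 58 49 59
f 58 59 51
f 59 49 60
f 59 60 51
f 60 49 61
f 60 61 51
f 61 49 62
f 61 62 51
f 62 49 50
f 62 50 51
f 64 63 67
f 64 67 65
f 65 67 68
f 65 68 66
f 67 63 69
f 67 69 68
f 68 69 70
f 68 70 66
f 69 63 71
f 69 71 70
f 70 71 72
f 70 72 66
f 71 63 73
f 71 73 72
f 72 73 74
f 72 74 66
f 73 63 75
f 73 75 74
f 74 75 76
f 74 76 66
f 75 63 77
f 75 77 76
f 76 77 78
f 76 78 66
f 77 63 79
f 77 79 78
f 78 79 80
f 78 80 66
f 79 63 81
f 79 81 80
f 80 81 82
f 80 82 66
f 81 63 83
f 81 83 82
f 82 83 84
f 82 84 66
f 83 63 85
f 83 85 84
f 84 85 86
f 84 86 66
f 85 63 87
f 85 87 86
f 86 87 88
f 86 88 66
f 87 63 89
f 87 89 88
f 88 89 90
f 88 90 66
f 89 63 91
f 89 91 90
f 90 91 92
f 90 92 66
f 91 63 93
f 91 93 92
f 92 93 94
f 92 94 66
f 93 63 64
f 93 64 94
f 94 64 65
f 94 65 66
f 96 95 98
f 96 98 97
f 98 95 99
f 98 99 97
f 99 95 100
f 99 100 97
f 100 95 101
f 100 101 97
f 101 95 102
f 101 102 97
f 102 95 103
f 102 103 97
f 103 95 104
f 103 104 97
f 104 95 105
f 104 105 97
f 105 95 106
f 105 106 97
f 106 95 107
f 106 107 97
f 107 95 108
f 107 108 97
f 108 95 96
f 108 96 97



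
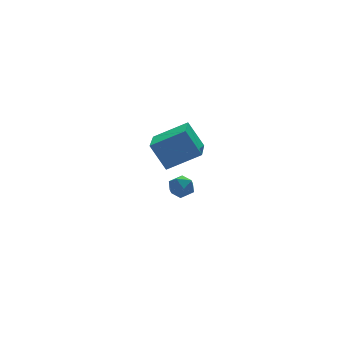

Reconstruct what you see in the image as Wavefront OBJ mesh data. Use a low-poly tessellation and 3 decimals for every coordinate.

v -0.147 -0.21 2.013
v -1.115 -1.849 2.594
v 1.234 -0.744 2.807
v 0.267 -2.383 3.388
v 0.273 -0.877 0.832
v -0.694 -2.516 1.413
v 1.655 -1.411 1.626
v 0.687 -3.05 2.207
v 2.682 2.599 -2.782
v 3.069 2.3 -3.26
v 1.791 2.08 -3.18
v 2.178 1.781 -3.658
v 2.249 1.605 -3.001
v 2.8 1.927 -2.755
v 2.06 2.453 -3.685
v 2.611 2.775 -3.439
v 2.685 2.21 -3.818
v 2.802 1.686 -3.395
v 2.058 2.694 -3.045
v 2.175 2.17 -2.622
f 2 4 1
f 5 2 1
f 1 4 3
f 3 5 1
f 2 8 4
f 6 2 5
f 6 8 2
f 4 8 3
f 7 5 3
f 3 8 7
f 7 6 5
f 8 6 7
f 9 20 14
f 9 14 10
f 9 10 16
f 9 16 19
f 9 19 20
f 10 14 18
f 14 20 13
f 20 19 11
f 19 16 15
f 16 10 17
f 12 18 13
f 12 13 11
f 12 11 15
f 12 15 17
f 12 17 18
f 13 18 14
f 11 13 20
f 15 11 19
f 17 15 16
f 18 17 10



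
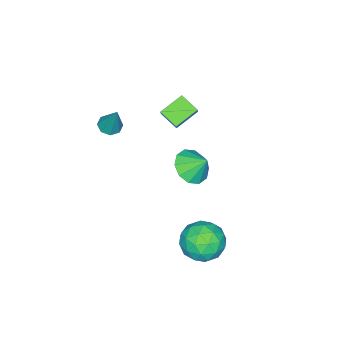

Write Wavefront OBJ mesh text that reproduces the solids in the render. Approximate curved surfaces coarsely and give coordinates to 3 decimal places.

v 3.63 3.754 -1.871
v 4.57 2.916 -1.788
v 2.65 2.524 -3.172
v 3.59 1.686 -3.089
v 2.834 1.888 -2.099
v 3.441 2.648 -1.294
v 3.779 2.792 -3.666
v 4.386 3.552 -2.861
v 4.662 2.322 -2.897
v 4.078 1.763 -1.928
v 3.142 3.677 -3.032
v 2.558 3.118 -2.063
v 4.187 3.443 -1.715
v 3.033 1.997 -3.245
v 2.59 2.116 -2.663
v 3.142 1.623 -2.614
v 3.522 3.285 -1.425
v 4.075 2.793 -1.376
v 3.054 2.188 -1.559
v 3.145 2.647 -3.584
v 3.698 2.155 -3.535
v 4.078 3.817 -2.346
v 4.63 3.324 -2.297
v 4.166 3.252 -3.401
v 4.793 2.601 -2.318
v 4.217 1.878 -3.083
v 4.328 2.528 -3.422
v 4.685 2.975 -2.949
v 4.45 2.273 -1.749
v 3.873 1.55 -2.514
v 3.429 1.668 -1.932
v 3.786 2.115 -1.459
v 4.504 1.923 -2.401
v 3.347 3.89 -2.446
v 2.77 3.167 -3.211
v 3.434 3.325 -3.501
v 3.791 3.772 -3.028
v 3.003 3.562 -1.877
v 2.427 2.839 -2.642
v 2.535 2.465 -2.011
v 2.892 2.912 -1.538
v 2.716 3.517 -2.559
v -0.381 -1.661 1.101
v -0.479 -2.707 1.659
v -1.62 -1.193 1.762
v -1.717 -2.239 2.32
v 0.257 -1.241 2
v 0.16 -2.287 2.558
v -0.981 -0.773 2.661
v -1.079 -1.819 3.219
v 1.184 0.373 0.311
v 1.622 1.122 -0.332
v 1.096 1.247 1.269
v 0.959 1.143 -0.412
v 0.383 0.87 -0.216
v 0.112 0.407 0.182
v 0.251 -0.069 0.629
v 0.746 -0.376 0.954
v 1.409 -0.397 1.034
v 1.985 -0.124 0.838
v 2.256 0.339 0.44
v 2.117 0.815 -0.007
v 2.19 -3.969 2.16
v 2.677 -3.594 1.892
v 2.59 -3.191 3.98
v 2.222 -3.356 1.891
v 1.749 -3.477 2.046
v 1.534 -3.886 2.268
v 1.703 -4.343 2.427
v 2.157 -4.581 2.428
v 2.63 -4.461 2.273
v 2.846 -4.051 2.051
f 1 38 17
f 38 12 41
f 17 41 6
f 38 41 17
f 1 17 13
f 17 6 18
f 13 18 2
f 17 18 13
f 1 13 22
f 13 2 23
f 22 23 8
f 13 23 22
f 1 22 34
f 22 8 37
f 34 37 11
f 22 37 34
f 1 34 38
f 34 11 42
f 38 42 12
f 34 42 38
f 2 18 29
f 18 6 32
f 29 32 10
f 18 32 29
f 6 41 19
f 41 12 40
f 19 40 5
f 41 40 19
f 12 42 39
f 42 11 35
f 39 35 3
f 42 35 39
f 11 37 36
f 37 8 24
f 36 24 7
f 37 24 36
f 8 23 28
f 23 2 25
f 28 25 9
f 23 25 28
f 4 30 16
f 30 10 31
f 16 31 5
f 30 31 16
f 4 16 14
f 16 5 15
f 14 15 3
f 16 15 14
f 4 14 21
f 14 3 20
f 21 20 7
f 14 20 21
f 4 21 26
f 21 7 27
f 26 27 9
f 21 27 26
f 4 26 30
f 26 9 33
f 30 33 10
f 26 33 30
f 5 31 19
f 31 10 32
f 19 32 6
f 31 32 19
f 3 15 39
f 15 5 40
f 39 40 12
f 15 40 39
f 7 20 36
f 20 3 35
f 36 35 11
f 20 35 36
f 9 27 28
f 27 7 24
f 28 24 8
f 27 24 28
f 10 33 29
f 33 9 25
f 29 25 2
f 33 25 29
f 44 46 43
f 47 44 43
f 43 46 45
f 45 47 43
f 44 50 46
f 48 44 47
f 48 50 44
f 46 50 45
f 49 47 45
f 45 50 49
f 49 48 47
f 50 48 49
f 52 51 54
f 52 54 53
f 54 51 55
f 54 55 53
f 55 51 56
f 55 56 53
f 56 51 57
f 56 57 53
f 57 51 58
f 57 58 53
f 58 51 59
f 58 59 53
f 59 51 60
f 59 60 53
f 60 51 61
f 60 61 53
f 61 51 62
f 61 62 53
f 62 51 52
f 62 52 53
f 64 63 66
f 64 66 65
f 66 63 67
f 66 67 65
f 67 63 68
f 67 68 65
f 68 63 69
f 68 69 65
f 69 63 70
f 69 70 65
f 70 63 71
f 70 71 65
f 71 63 72
f 71 72 65
f 72 63 64
f 72 64 65



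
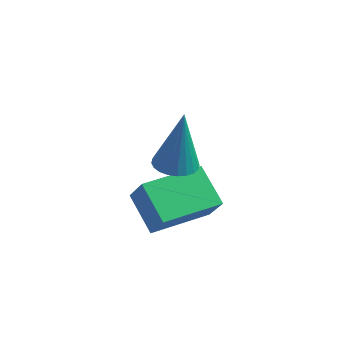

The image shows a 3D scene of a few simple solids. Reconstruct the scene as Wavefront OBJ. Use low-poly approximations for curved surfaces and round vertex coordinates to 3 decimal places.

v -1.733 1.227 -1.397
v -2.603 1.689 -0.677
v -0.954 2.67 -1.383
v -1.824 3.132 -0.662
v -1.196 0.928 -0.558
v -2.066 1.39 0.163
v -0.417 2.371 -0.543
v -1.287 2.833 0.177
v -1.446 1.895 0.811
v -0.967 1.588 0.783
v -1.274 2.005 2.569
v -0.887 1.795 0.762
v -0.893 2.017 0.749
v -0.983 2.22 0.745
v -1.143 2.374 0.751
v -1.35 2.455 0.766
v -1.571 2.451 0.788
v -1.773 2.362 0.814
v -1.926 2.202 0.839
v -2.005 1.995 0.86
v -2 1.773 0.873
v -1.91 1.57 0.877
v -1.749 1.416 0.871
v -1.543 1.335 0.855
v -1.321 1.339 0.833
v -1.119 1.428 0.808
f 2 4 1
f 5 2 1
f 1 4 3
f 3 5 1
f 2 8 4
f 6 2 5
f 6 8 2
f 4 8 3
f 7 5 3
f 3 8 7
f 7 6 5
f 8 6 7
f 10 9 12
f 10 12 11
f 12 9 13
f 12 13 11
f 13 9 14
f 13 14 11
f 14 9 15
f 14 15 11
f 15 9 16
f 15 16 11
f 16 9 17
f 16 17 11
f 17 9 18
f 17 18 11
f 18 9 19
f 18 19 11
f 19 9 20
f 19 20 11
f 20 9 21
f 20 21 11
f 21 9 22
f 21 22 11
f 22 9 23
f 22 23 11
f 23 9 24
f 23 24 11
f 24 9 25
f 24 25 11
f 25 9 26
f 25 26 11
f 26 9 10
f 26 10 11



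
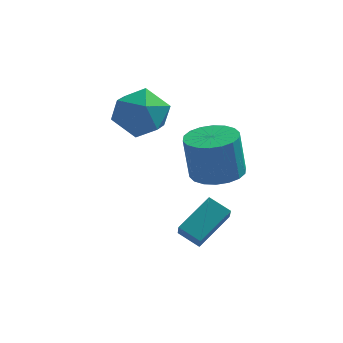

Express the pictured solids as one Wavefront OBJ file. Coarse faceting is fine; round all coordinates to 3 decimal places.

v 0.172 0.485 -2.267
v 0.278 -0.065 -1.628
v -0.502 0.75 -1.927
v -0.396 0.2 -1.288
v 0.916 1.46 -1.552
v 1.022 0.91 -0.913
v 0.242 1.725 -1.212
v 0.348 1.175 -0.573
v 0.561 1.39 0.372
v 1.16 1.961 0.439
v 0.957 2.002 1.914
v 0.359 1.43 1.848
v 0.856 2.165 0.391
v 0.653 2.206 1.867
v 0.494 2.216 0.34
v 0.291 2.257 1.816
v 0.145 2.103 0.295
v -0.058 2.144 1.771
v -0.122 1.849 0.266
v -0.324 1.89 1.741
v -0.253 1.504 0.257
v -0.455 1.545 1.733
v -0.223 1.136 0.272
v -0.425 1.177 1.747
v -0.037 0.818 0.306
v -0.24 0.859 1.781
v 0.267 0.614 0.353
v 0.064 0.655 1.829
v 0.629 0.563 0.404
v 0.426 0.604 1.88
v 0.978 0.676 0.449
v 0.775 0.717 1.925
v 1.244 0.93 0.479
v 1.042 0.971 1.954
v 1.375 1.275 0.487
v 1.173 1.316 1.963
v 1.345 1.643 0.473
v 1.143 1.684 1.948
v -2.214 3.519 1.104
v -1.295 3.157 1.137
v -2.605 2.643 2.383
v -1.686 2.281 2.416
v -1.852 3.231 2.634
v -1.61 3.772 1.844
v -2.29 2.028 1.676
v -2.048 2.569 0.886
v -1.342 2.236 1.491
v -1.071 2.979 2.083
v -2.829 2.821 1.437
v -2.558 3.564 2.029
f 2 4 1
f 5 2 1
f 1 4 3
f 3 5 1
f 2 8 4
f 6 2 5
f 6 8 2
f 4 8 3
f 7 5 3
f 3 8 7
f 7 6 5
f 8 6 7
f 10 9 13
f 10 13 11
f 11 13 14
f 11 14 12
f 13 9 15
f 13 15 14
f 14 15 16
f 14 16 12
f 15 9 17
f 15 17 16
f 16 17 18
f 16 18 12
f 17 9 19
f 17 19 18
f 18 19 20
f 18 20 12
f 19 9 21
f 19 21 20
f 20 21 22
f 20 22 12
f 21 9 23
f 21 23 22
f 22 23 24
f 22 24 12
f 23 9 25
f 23 25 24
f 24 25 26
f 24 26 12
f 25 9 27
f 25 27 26
f 26 27 28
f 26 28 12
f 27 9 29
f 27 29 28
f 28 29 30
f 28 30 12
f 29 9 31
f 29 31 30
f 30 31 32
f 30 32 12
f 31 9 33
f 31 33 32
f 32 33 34
f 32 34 12
f 33 9 35
f 33 35 34
f 34 35 36
f 34 36 12
f 35 9 37
f 35 37 36
f 36 37 38
f 36 38 12
f 37 9 10
f 37 10 38
f 38 10 11
f 38 11 12
f 39 50 44
f 39 44 40
f 39 40 46
f 39 46 49
f 39 49 50
f 40 44 48
f 44 50 43
f 50 49 41
f 49 46 45
f 46 40 47
f 42 48 43
f 42 43 41
f 42 41 45
f 42 45 47
f 42 47 48
f 43 48 44
f 41 43 50
f 45 41 49
f 47 45 46
f 48 47 40



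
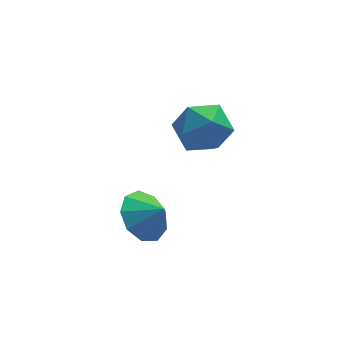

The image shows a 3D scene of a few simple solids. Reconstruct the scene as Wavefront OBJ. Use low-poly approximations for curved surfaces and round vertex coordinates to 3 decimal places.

v -1.964 -1.024 -0.363
v -1.226 -1.213 -1.1
v -1.356 -1.476 0.363
v -1.111 -0.566 -0.793
v -1.396 -0.133 -0.286
v -1.946 -0.117 0.186
v -2.506 -0.526 0.4
v -2.812 -1.168 0.257
v -2.721 -1.742 -0.176
v -2.277 -1.981 -0.696
v -1.686 -1.772 -1.061
v 0.583 3.052 1.358
v 1.037 3.834 0.571
v 1.083 1.586 0.189
v 1.537 2.368 -0.598
v 2.076 2.2 0.459
v 1.768 3.105 1.181
v 0.352 2.315 -0.421
v 0.044 3.22 0.301
v 0.894 3.378 -0.529
v 1.96 3.307 0.016
v 0.16 2.113 0.744
v 1.226 2.042 1.289
f 2 1 4
f 2 4 3
f 4 1 5
f 4 5 3
f 5 1 6
f 5 6 3
f 6 1 7
f 6 7 3
f 7 1 8
f 7 8 3
f 8 1 9
f 8 9 3
f 9 1 10
f 9 10 3
f 10 1 11
f 10 11 3
f 11 1 2
f 11 2 3
f 12 23 17
f 12 17 13
f 12 13 19
f 12 19 22
f 12 22 23
f 13 17 21
f 17 23 16
f 23 22 14
f 22 19 18
f 19 13 20
f 15 21 16
f 15 16 14
f 15 14 18
f 15 18 20
f 15 20 21
f 16 21 17
f 14 16 23
f 18 14 22
f 20 18 19
f 21 20 13



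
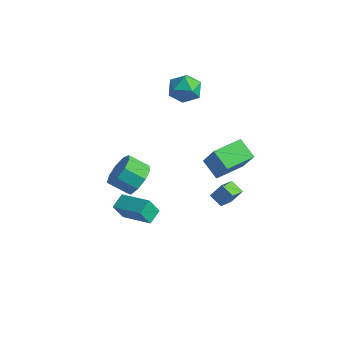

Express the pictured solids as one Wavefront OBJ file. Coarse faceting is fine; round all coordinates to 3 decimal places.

v 0.698 2.962 3.54
v 0.983 2.498 2.678
v -0.723 2.122 3.522
v -0.438 1.658 2.66
v 0.042 1.448 3.535
v 0.92 1.967 3.546
v -0.66 2.653 2.654
v 0.218 3.172 2.665
v 0.144 2.307 2.13
v 0.578 1.562 2.675
v -0.318 3.058 3.525
v 0.116 2.313 4.07
v 3.552 0.728 -1.497
v 2.448 0.979 -0.819
v 3.944 2.536 -1.528
v 2.839 2.787 -0.85
v 4.381 0.573 -0.09
v 3.276 0.824 0.588
v 4.772 2.381 -0.121
v 3.668 2.632 0.557
v 0.067 -2.842 -4.292
v -0.255 -3.274 -3.287
v -0.048 -1.954 -3.947
v -0.37 -2.385 -2.942
v 1.97 -2.835 -3.678
v 1.648 -3.266 -2.673
v 1.855 -1.946 -3.333
v 1.533 -2.378 -2.328
v 3.58 1.139 -4.211
v 2.766 1.215 -3.835
v 3.446 2.217 -4.72
v 2.632 2.293 -4.345
v 4.008 1.587 -3.375
v 3.194 1.663 -3
v 3.874 2.665 -3.885
v 3.06 2.741 -3.509
v 1.582 -3.263 0.103
v 2.034 -2.907 0.957
v 1.09 -3.421 1.671
v 0.638 -3.777 0.817
v 1.583 -2.428 0.706
v 0.639 -2.942 1.42
v 1.131 -2.339 0.172
v 0.188 -2.853 0.886
v 0.89 -2.683 -0.393
v -0.053 -3.197 0.32
v 0.973 -3.298 -0.727
v 0.03 -3.812 -0.013
v 1.341 -3.897 -0.672
v 0.397 -4.411 0.042
v 1.821 -4.199 -0.254
v 0.877 -4.713 0.459
v 2.19 -4.063 0.331
v 1.246 -4.577 1.044
v 2.274 -3.553 0.809
v 1.33 -4.067 1.523
f 1 12 6
f 1 6 2
f 1 2 8
f 1 8 11
f 1 11 12
f 2 6 10
f 6 12 5
f 12 11 3
f 11 8 7
f 8 2 9
f 4 10 5
f 4 5 3
f 4 3 7
f 4 7 9
f 4 9 10
f 5 10 6
f 3 5 12
f 7 3 11
f 9 7 8
f 10 9 2
f 14 16 13
f 17 14 13
f 13 16 15
f 15 17 13
f 14 20 16
f 18 14 17
f 18 20 14
f 16 20 15
f 19 17 15
f 15 20 19
f 19 18 17
f 20 18 19
f 22 24 21
f 25 22 21
f 21 24 23
f 23 25 21
f 22 28 24
f 26 22 25
f 26 28 22
f 24 28 23
f 27 25 23
f 23 28 27
f 27 26 25
f 28 26 27
f 30 32 29
f 33 30 29
f 29 32 31
f 31 33 29
f 30 36 32
f 34 30 33
f 34 36 30
f 32 36 31
f 35 33 31
f 31 36 35
f 35 34 33
f 36 34 35
f 38 37 41
f 38 41 39
f 39 41 42
f 39 42 40
f 41 37 43
f 41 43 42
f 42 43 44
f 42 44 40
f 43 37 45
f 43 45 44
f 44 45 46
f 44 46 40
f 45 37 47
f 45 47 46
f 46 47 48
f 46 48 40
f 47 37 49
f 47 49 48
f 48 49 50
f 48 50 40
f 49 37 51
f 49 51 50
f 50 51 52
f 50 52 40
f 51 37 53
f 51 53 52
f 52 53 54
f 52 54 40
f 53 37 55
f 53 55 54
f 54 55 56
f 54 56 40
f 55 37 38
f 55 38 56
f 56 38 39
f 56 39 40



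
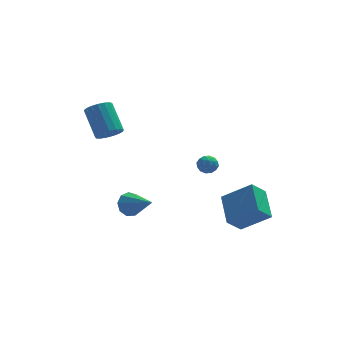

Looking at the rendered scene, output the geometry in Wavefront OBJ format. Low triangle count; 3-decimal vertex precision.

v -3.132 3.263 1.397
v -2.315 3.229 1.663
v -2.731 4.704 3.128
v -3.548 4.737 2.863
v -2.312 3.52 1.371
v -2.728 4.994 2.837
v -2.497 3.752 1.086
v -2.913 5.226 2.551
v -2.827 3.871 0.872
v -3.243 5.346 2.337
v -3.227 3.852 0.778
v -3.643 5.326 2.243
v -3.606 3.697 0.826
v -4.022 5.171 2.292
v -3.876 3.443 1.005
v -4.292 4.917 2.471
v -3.975 3.148 1.274
v -4.391 4.622 2.739
v -3.882 2.879 1.571
v -4.298 4.353 3.037
v -3.616 2.698 1.828
v -4.032 4.172 3.294
v -3.24 2.646 1.987
v -3.656 4.12 3.452
v -2.839 2.736 2.01
v -3.255 4.21 3.476
v -2.505 2.946 1.893
v -2.921 4.421 3.359
v -2.409 0.803 -3.102
v -1.908 1.372 -2.698
v -1.411 -0.803 -2.078
v -2.393 1.272 -2.382
v -2.887 0.952 -2.402
v -3.156 0.562 -2.75
v -3.077 0.285 -3.263
v -2.685 0.25 -3.7
v -2.164 0.473 -3.858
v -1.758 0.851 -3.661
v -1.657 1.206 -3.203
v 1.844 1.474 -0.91
v 2.331 1.714 -0.511
v 1.969 0.486 -0.469
v 2.456 0.726 -0.07
v 1.818 0.917 0.025
v 1.741 1.528 -0.247
v 2.559 0.672 -0.733
v 2.482 1.283 -1.005
v 2.773 1.218 -0.402
v 2.314 1.369 0.067
v 1.986 0.831 -1.047
v 1.527 0.982 -0.578
v 2.077 1.681 -0.749
v 2.223 0.519 -0.231
v 1.848 0.632 -0.175
v 2.134 0.772 0.06
v 1.73 1.571 -0.594
v 2.016 1.712 -0.359
v 1.714 1.244 -0.044
v 2.284 0.488 -0.621
v 2.57 0.629 -0.386
v 2.166 1.428 -1.04
v 2.452 1.568 -0.805
v 2.586 0.956 -0.936
v 2.622 1.53 -0.451
v 2.696 0.949 -0.192
v 2.757 0.918 -0.581
v 2.711 1.277 -0.741
v 2.353 1.619 -0.175
v 2.426 1.038 0.084
v 2.051 1.151 0.14
v 2.006 1.509 -0.02
v 2.613 1.328 -0.111
v 1.874 1.162 -1.064
v 1.947 0.581 -0.805
v 2.294 0.691 -0.96
v 2.249 1.049 -1.12
v 1.604 1.251 -0.788
v 1.678 0.67 -0.529
v 1.589 0.923 -0.239
v 1.543 1.282 -0.399
v 1.687 0.872 -0.869
v 2.275 -3.454 -2.506
v 3.861 -4.12 -1.267
v 2.365 -1.56 -1.604
v 3.951 -2.226 -0.365
v 3.169 -3.054 -3.435
v 4.755 -3.72 -2.196
v 3.259 -1.16 -2.533
v 4.845 -1.826 -1.294
f 2 1 5
f 2 5 3
f 3 5 6
f 3 6 4
f 5 1 7
f 5 7 6
f 6 7 8
f 6 8 4
f 7 1 9
f 7 9 8
f 8 9 10
f 8 10 4
f 9 1 11
f 9 11 10
f 10 11 12
f 10 12 4
f 11 1 13
f 11 13 12
f 12 13 14
f 12 14 4
f 13 1 15
f 13 15 14
f 14 15 16
f 14 16 4
f 15 1 17
f 15 17 16
f 16 17 18
f 16 18 4
f 17 1 19
f 17 19 18
f 18 19 20
f 18 20 4
f 19 1 21
f 19 21 20
f 20 21 22
f 20 22 4
f 21 1 23
f 21 23 22
f 22 23 24
f 22 24 4
f 23 1 25
f 23 25 24
f 24 25 26
f 24 26 4
f 25 1 27
f 25 27 26
f 26 27 28
f 26 28 4
f 27 1 2
f 27 2 28
f 28 2 3
f 28 3 4
f 30 29 32
f 30 32 31
f 32 29 33
f 32 33 31
f 33 29 34
f 33 34 31
f 34 29 35
f 34 35 31
f 35 29 36
f 35 36 31
f 36 29 37
f 36 37 31
f 37 29 38
f 37 38 31
f 38 29 39
f 38 39 31
f 39 29 30
f 39 30 31
f 40 77 56
f 77 51 80
f 56 80 45
f 77 80 56
f 40 56 52
f 56 45 57
f 52 57 41
f 56 57 52
f 40 52 61
f 52 41 62
f 61 62 47
f 52 62 61
f 40 61 73
f 61 47 76
f 73 76 50
f 61 76 73
f 40 73 77
f 73 50 81
f 77 81 51
f 73 81 77
f 41 57 68
f 57 45 71
f 68 71 49
f 57 71 68
f 45 80 58
f 80 51 79
f 58 79 44
f 80 79 58
f 51 81 78
f 81 50 74
f 78 74 42
f 81 74 78
f 50 76 75
f 76 47 63
f 75 63 46
f 76 63 75
f 47 62 67
f 62 41 64
f 67 64 48
f 62 64 67
f 43 69 55
f 69 49 70
f 55 70 44
f 69 70 55
f 43 55 53
f 55 44 54
f 53 54 42
f 55 54 53
f 43 53 60
f 53 42 59
f 60 59 46
f 53 59 60
f 43 60 65
f 60 46 66
f 65 66 48
f 60 66 65
f 43 65 69
f 65 48 72
f 69 72 49
f 65 72 69
f 44 70 58
f 70 49 71
f 58 71 45
f 70 71 58
f 42 54 78
f 54 44 79
f 78 79 51
f 54 79 78
f 46 59 75
f 59 42 74
f 75 74 50
f 59 74 75
f 48 66 67
f 66 46 63
f 67 63 47
f 66 63 67
f 49 72 68
f 72 48 64
f 68 64 41
f 72 64 68
f 83 85 82
f 86 83 82
f 82 85 84
f 84 86 82
f 83 89 85
f 87 83 86
f 87 89 83
f 85 89 84
f 88 86 84
f 84 89 88
f 88 87 86
f 89 87 88

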